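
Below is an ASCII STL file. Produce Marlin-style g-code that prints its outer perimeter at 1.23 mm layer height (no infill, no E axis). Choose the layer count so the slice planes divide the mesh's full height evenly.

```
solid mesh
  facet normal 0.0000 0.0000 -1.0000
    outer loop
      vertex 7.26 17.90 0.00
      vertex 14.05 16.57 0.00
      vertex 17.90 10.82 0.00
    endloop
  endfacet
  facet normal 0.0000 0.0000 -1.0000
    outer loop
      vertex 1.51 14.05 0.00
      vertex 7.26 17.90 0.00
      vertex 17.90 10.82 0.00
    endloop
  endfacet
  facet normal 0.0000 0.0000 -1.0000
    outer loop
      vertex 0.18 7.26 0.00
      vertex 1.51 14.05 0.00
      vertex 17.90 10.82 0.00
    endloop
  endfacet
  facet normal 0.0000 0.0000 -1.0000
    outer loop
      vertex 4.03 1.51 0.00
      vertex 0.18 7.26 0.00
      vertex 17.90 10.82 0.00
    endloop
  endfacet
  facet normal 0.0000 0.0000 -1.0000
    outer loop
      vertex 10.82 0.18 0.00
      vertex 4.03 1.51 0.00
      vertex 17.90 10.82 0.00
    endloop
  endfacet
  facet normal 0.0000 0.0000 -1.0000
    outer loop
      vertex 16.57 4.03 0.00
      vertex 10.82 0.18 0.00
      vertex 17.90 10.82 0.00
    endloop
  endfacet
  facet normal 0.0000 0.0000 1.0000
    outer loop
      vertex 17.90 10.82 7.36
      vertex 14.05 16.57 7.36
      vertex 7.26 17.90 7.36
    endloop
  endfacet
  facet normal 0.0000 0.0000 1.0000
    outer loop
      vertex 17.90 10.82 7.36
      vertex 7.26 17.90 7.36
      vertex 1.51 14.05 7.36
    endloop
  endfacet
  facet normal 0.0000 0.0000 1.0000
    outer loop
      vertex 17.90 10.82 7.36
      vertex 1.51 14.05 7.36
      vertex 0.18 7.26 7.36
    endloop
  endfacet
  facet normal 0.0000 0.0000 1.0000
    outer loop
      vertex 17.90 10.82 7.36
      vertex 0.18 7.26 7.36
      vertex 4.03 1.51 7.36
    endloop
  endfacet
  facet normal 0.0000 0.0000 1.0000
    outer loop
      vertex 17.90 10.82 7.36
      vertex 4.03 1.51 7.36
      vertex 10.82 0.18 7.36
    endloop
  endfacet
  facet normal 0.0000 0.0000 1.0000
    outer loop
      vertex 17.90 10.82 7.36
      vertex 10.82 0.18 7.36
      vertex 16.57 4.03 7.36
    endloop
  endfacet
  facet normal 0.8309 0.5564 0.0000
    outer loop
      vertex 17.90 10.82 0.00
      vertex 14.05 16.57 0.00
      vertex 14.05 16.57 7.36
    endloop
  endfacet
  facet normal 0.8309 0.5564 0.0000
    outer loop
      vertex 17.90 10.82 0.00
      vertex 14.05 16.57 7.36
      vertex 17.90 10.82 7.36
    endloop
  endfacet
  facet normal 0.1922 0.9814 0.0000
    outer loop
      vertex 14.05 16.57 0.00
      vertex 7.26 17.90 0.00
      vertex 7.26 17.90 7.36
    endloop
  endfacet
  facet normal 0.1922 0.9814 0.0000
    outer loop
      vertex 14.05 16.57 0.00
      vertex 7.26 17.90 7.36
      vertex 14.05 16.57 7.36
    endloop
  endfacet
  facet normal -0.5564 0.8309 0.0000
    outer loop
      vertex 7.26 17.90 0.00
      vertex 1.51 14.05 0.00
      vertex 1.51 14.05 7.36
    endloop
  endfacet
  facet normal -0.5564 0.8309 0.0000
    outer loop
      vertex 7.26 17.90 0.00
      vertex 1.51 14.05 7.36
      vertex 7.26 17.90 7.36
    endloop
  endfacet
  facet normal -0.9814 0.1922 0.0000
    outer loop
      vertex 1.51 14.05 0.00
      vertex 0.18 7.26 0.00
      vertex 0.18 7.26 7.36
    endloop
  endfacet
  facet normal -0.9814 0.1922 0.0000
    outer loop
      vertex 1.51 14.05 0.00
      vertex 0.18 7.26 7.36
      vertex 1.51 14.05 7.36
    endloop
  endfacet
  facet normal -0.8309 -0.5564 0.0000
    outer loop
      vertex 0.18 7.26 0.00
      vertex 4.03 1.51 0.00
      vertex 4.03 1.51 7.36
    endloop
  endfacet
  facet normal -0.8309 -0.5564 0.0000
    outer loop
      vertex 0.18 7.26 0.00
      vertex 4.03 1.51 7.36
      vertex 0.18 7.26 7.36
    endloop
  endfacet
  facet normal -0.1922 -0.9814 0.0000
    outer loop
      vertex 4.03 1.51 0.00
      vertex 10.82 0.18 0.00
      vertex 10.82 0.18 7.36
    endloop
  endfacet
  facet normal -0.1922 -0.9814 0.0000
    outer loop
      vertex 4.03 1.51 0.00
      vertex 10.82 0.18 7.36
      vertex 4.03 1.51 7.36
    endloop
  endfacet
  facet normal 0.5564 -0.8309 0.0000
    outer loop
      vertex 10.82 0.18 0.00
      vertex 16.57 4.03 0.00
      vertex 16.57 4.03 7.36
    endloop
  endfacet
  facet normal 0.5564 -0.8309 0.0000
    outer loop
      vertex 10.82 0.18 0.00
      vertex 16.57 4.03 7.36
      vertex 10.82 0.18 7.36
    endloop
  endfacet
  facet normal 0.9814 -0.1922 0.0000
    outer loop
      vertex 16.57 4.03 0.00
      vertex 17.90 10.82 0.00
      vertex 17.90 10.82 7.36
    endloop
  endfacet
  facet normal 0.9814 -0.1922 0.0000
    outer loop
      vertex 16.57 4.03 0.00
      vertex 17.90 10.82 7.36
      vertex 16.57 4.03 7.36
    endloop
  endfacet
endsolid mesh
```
; perimeter-only toolpath
G21 ; units = mm
G90 ; absolute positioning
G28 ; home
; layer 1
G0 Z1.23
G0 X17.90 Y10.82
G1 X14.05 Y16.57
G1 X7.26 Y17.90
G1 X1.51 Y14.05
G1 X0.18 Y7.26
G1 X4.03 Y1.51
G1 X10.82 Y0.18
G1 X16.57 Y4.03
G1 X17.90 Y10.82
; layer 2
G0 Z2.45
G0 X17.90 Y10.82
G1 X14.05 Y16.57
G1 X7.26 Y17.90
G1 X1.51 Y14.05
G1 X0.18 Y7.26
G1 X4.03 Y1.51
G1 X10.82 Y0.18
G1 X16.57 Y4.03
G1 X17.90 Y10.82
; layer 3
G0 Z3.68
G0 X17.90 Y10.82
G1 X14.05 Y16.57
G1 X7.26 Y17.90
G1 X1.51 Y14.05
G1 X0.18 Y7.26
G1 X4.03 Y1.51
G1 X10.82 Y0.18
G1 X16.57 Y4.03
G1 X17.90 Y10.82
; layer 4
G0 Z4.91
G0 X17.90 Y10.82
G1 X14.05 Y16.57
G1 X7.26 Y17.90
G1 X1.51 Y14.05
G1 X0.18 Y7.26
G1 X4.03 Y1.51
G1 X10.82 Y0.18
G1 X16.57 Y4.03
G1 X17.90 Y10.82
; layer 5
G0 Z6.13
G0 X17.90 Y10.82
G1 X14.05 Y16.57
G1 X7.26 Y17.90
G1 X1.51 Y14.05
G1 X0.18 Y7.26
G1 X4.03 Y1.51
G1 X10.82 Y0.18
G1 X16.57 Y4.03
G1 X17.90 Y10.82
; layer 6
G0 Z7.36
G0 X17.90 Y10.82
G1 X14.05 Y16.57
G1 X7.26 Y17.90
G1 X1.51 Y14.05
G1 X0.18 Y7.26
G1 X4.03 Y1.51
G1 X10.82 Y0.18
G1 X16.57 Y4.03
G1 X17.90 Y10.82
M2 ; end

The solid is a regular 8-sided prism (a cylinder approximated with 8 flat sides), circumscribed radius ≈ 9.04 mm, height ≈ 7.36 mm. Slicing at Δz = 1.23 mm — 6 equal slices spanning the solid's height, so layer i sits at z = i·h/6 — gives 6 non-empty perimeters. Each is a 8-segment closed polygon; G0 lifts to the layer z and rapids to the start vertex, then G1 traces the edges.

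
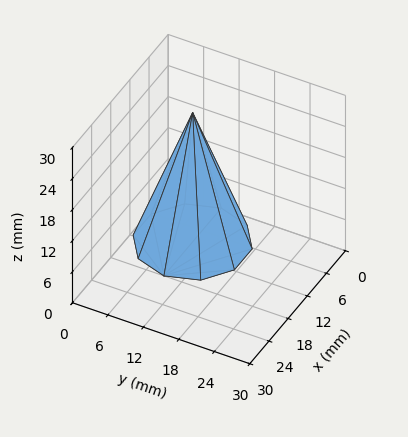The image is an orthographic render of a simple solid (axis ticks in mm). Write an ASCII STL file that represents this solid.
Reading the render: the shape is a regular 10-sided pyramid, base circumscribed radius ≈ 9 mm, apex at z ≈ 25 mm (dimensions read to the nearest mm from the axis ticks). For the STL, each face is triangulated and given an outward normal.

solid part
  facet normal 0.0000 0.0000 -1.0000
    outer loop
      vertex 11.78 17.56 0.00
      vertex 16.28 14.29 0.00
      vertex 18.00 9.00 0.00
    endloop
  endfacet
  facet normal 0.0000 0.0000 -1.0000
    outer loop
      vertex 6.22 17.56 0.00
      vertex 11.78 17.56 0.00
      vertex 18.00 9.00 0.00
    endloop
  endfacet
  facet normal 0.0000 0.0000 -1.0000
    outer loop
      vertex 1.72 14.29 0.00
      vertex 6.22 17.56 0.00
      vertex 18.00 9.00 0.00
    endloop
  endfacet
  facet normal 0.0000 0.0000 -1.0000
    outer loop
      vertex 0.00 9.00 0.00
      vertex 1.72 14.29 0.00
      vertex 18.00 9.00 0.00
    endloop
  endfacet
  facet normal 0.0000 0.0000 -1.0000
    outer loop
      vertex 1.72 3.71 0.00
      vertex 0.00 9.00 0.00
      vertex 18.00 9.00 0.00
    endloop
  endfacet
  facet normal 0.0000 0.0000 -1.0000
    outer loop
      vertex 6.22 0.44 0.00
      vertex 1.72 3.71 0.00
      vertex 18.00 9.00 0.00
    endloop
  endfacet
  facet normal 0.0000 0.0000 -1.0000
    outer loop
      vertex 11.78 0.44 0.00
      vertex 6.22 0.44 0.00
      vertex 18.00 9.00 0.00
    endloop
  endfacet
  facet normal 0.0000 0.0000 -1.0000
    outer loop
      vertex 16.28 3.71 0.00
      vertex 11.78 0.44 0.00
      vertex 18.00 9.00 0.00
    endloop
  endfacet
  facet normal 0.8997 0.2925 0.3239
    outer loop
      vertex 18.00 9.00 0.00
      vertex 16.28 14.29 0.00
      vertex 9.00 9.00 25.00
    endloop
  endfacet
  facet normal 0.5562 0.7654 0.3239
    outer loop
      vertex 16.28 14.29 0.00
      vertex 11.78 17.56 0.00
      vertex 9.00 9.00 25.00
    endloop
  endfacet
  facet normal 0.0000 0.9461 0.3239
    outer loop
      vertex 11.78 17.56 0.00
      vertex 6.22 17.56 0.00
      vertex 9.00 9.00 25.00
    endloop
  endfacet
  facet normal -0.5562 0.7654 0.3239
    outer loop
      vertex 6.22 17.56 0.00
      vertex 1.72 14.29 0.00
      vertex 9.00 9.00 25.00
    endloop
  endfacet
  facet normal -0.8997 0.2925 0.3239
    outer loop
      vertex 1.72 14.29 0.00
      vertex 0.00 9.00 0.00
      vertex 9.00 9.00 25.00
    endloop
  endfacet
  facet normal -0.8997 -0.2925 0.3239
    outer loop
      vertex 0.00 9.00 0.00
      vertex 1.72 3.71 0.00
      vertex 9.00 9.00 25.00
    endloop
  endfacet
  facet normal -0.5562 -0.7654 0.3239
    outer loop
      vertex 1.72 3.71 0.00
      vertex 6.22 0.44 0.00
      vertex 9.00 9.00 25.00
    endloop
  endfacet
  facet normal 0.0000 -0.9461 0.3239
    outer loop
      vertex 6.22 0.44 0.00
      vertex 11.78 0.44 0.00
      vertex 9.00 9.00 25.00
    endloop
  endfacet
  facet normal 0.5562 -0.7654 0.3239
    outer loop
      vertex 11.78 0.44 0.00
      vertex 16.28 3.71 0.00
      vertex 9.00 9.00 25.00
    endloop
  endfacet
  facet normal 0.8997 -0.2925 0.3239
    outer loop
      vertex 16.28 3.71 0.00
      vertex 18.00 9.00 0.00
      vertex 9.00 9.00 25.00
    endloop
  endfacet
endsolid part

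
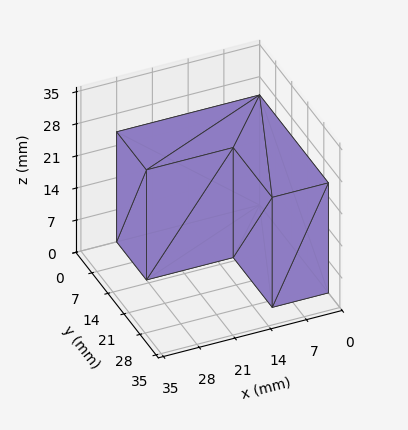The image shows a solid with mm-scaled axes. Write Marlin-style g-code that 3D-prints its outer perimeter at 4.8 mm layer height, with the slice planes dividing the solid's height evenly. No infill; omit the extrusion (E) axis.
Reading the render: the shape is an L-shaped prism: outer 28 × 30 mm, arm thicknesses ≈ 13 mm (horizontal) and 11 mm (vertical), extruded 24 mm in z (dimensions read to the nearest mm from the axis ticks). For the g-code, the solid's height is divided into equal slices at the stated Δz and each level perimeter traced with G1 moves after a G0 lift.

; perimeter-only toolpath
G21 ; units = mm
G90 ; absolute positioning
G28 ; home
; layer 1
G0 Z4.8
G0 X0.0 Y0.0
G1 X28.0 Y0.0
G1 X28.0 Y13.0
G1 X11.0 Y13.0
G1 X11.0 Y30.0
G1 X0.0 Y30.0
G1 X0.0 Y0.0
; layer 2
G0 Z9.6
G0 X0.0 Y0.0
G1 X28.0 Y0.0
G1 X28.0 Y13.0
G1 X11.0 Y13.0
G1 X11.0 Y30.0
G1 X0.0 Y30.0
G1 X0.0 Y0.0
; layer 3
G0 Z14.4
G0 X0.0 Y0.0
G1 X28.0 Y0.0
G1 X28.0 Y13.0
G1 X11.0 Y13.0
G1 X11.0 Y30.0
G1 X0.0 Y30.0
G1 X0.0 Y0.0
; layer 4
G0 Z19.2
G0 X0.0 Y0.0
G1 X28.0 Y0.0
G1 X28.0 Y13.0
G1 X11.0 Y13.0
G1 X11.0 Y30.0
G1 X0.0 Y30.0
G1 X0.0 Y0.0
; layer 5
G0 Z24.0
G0 X0.0 Y0.0
G1 X28.0 Y0.0
G1 X28.0 Y13.0
G1 X11.0 Y13.0
G1 X11.0 Y30.0
G1 X0.0 Y30.0
G1 X0.0 Y0.0
M2 ; end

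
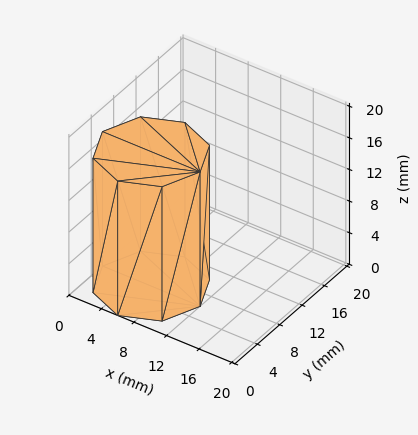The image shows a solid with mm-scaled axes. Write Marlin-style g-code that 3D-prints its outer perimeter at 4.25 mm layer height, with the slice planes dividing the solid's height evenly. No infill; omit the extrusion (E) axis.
Reading the render: the shape is a regular 8-sided prism (a cylinder approximated with 8 flat sides), circumscribed radius ≈ 6 mm, height ≈ 17 mm (dimensions read to the nearest mm from the axis ticks). For the g-code, the solid's height is divided into equal slices at the stated Δz and each level perimeter traced with G1 moves after a G0 lift.

; perimeter-only toolpath
G21 ; units = mm
G90 ; absolute positioning
G28 ; home
; layer 1
G0 Z4.25
G0 X12.00 Y6.00
G1 X10.24 Y10.24
G1 X6.00 Y12.00
G1 X1.76 Y10.24
G1 X0.00 Y6.00
G1 X1.76 Y1.76
G1 X6.00 Y0.00
G1 X10.24 Y1.76
G1 X12.00 Y6.00
; layer 2
G0 Z8.50
G0 X12.00 Y6.00
G1 X10.24 Y10.24
G1 X6.00 Y12.00
G1 X1.76 Y10.24
G1 X0.00 Y6.00
G1 X1.76 Y1.76
G1 X6.00 Y0.00
G1 X10.24 Y1.76
G1 X12.00 Y6.00
; layer 3
G0 Z12.75
G0 X12.00 Y6.00
G1 X10.24 Y10.24
G1 X6.00 Y12.00
G1 X1.76 Y10.24
G1 X0.00 Y6.00
G1 X1.76 Y1.76
G1 X6.00 Y0.00
G1 X10.24 Y1.76
G1 X12.00 Y6.00
; layer 4
G0 Z17.00
G0 X12.00 Y6.00
G1 X10.24 Y10.24
G1 X6.00 Y12.00
G1 X1.76 Y10.24
G1 X0.00 Y6.00
G1 X1.76 Y1.76
G1 X6.00 Y0.00
G1 X10.24 Y1.76
G1 X12.00 Y6.00
M2 ; end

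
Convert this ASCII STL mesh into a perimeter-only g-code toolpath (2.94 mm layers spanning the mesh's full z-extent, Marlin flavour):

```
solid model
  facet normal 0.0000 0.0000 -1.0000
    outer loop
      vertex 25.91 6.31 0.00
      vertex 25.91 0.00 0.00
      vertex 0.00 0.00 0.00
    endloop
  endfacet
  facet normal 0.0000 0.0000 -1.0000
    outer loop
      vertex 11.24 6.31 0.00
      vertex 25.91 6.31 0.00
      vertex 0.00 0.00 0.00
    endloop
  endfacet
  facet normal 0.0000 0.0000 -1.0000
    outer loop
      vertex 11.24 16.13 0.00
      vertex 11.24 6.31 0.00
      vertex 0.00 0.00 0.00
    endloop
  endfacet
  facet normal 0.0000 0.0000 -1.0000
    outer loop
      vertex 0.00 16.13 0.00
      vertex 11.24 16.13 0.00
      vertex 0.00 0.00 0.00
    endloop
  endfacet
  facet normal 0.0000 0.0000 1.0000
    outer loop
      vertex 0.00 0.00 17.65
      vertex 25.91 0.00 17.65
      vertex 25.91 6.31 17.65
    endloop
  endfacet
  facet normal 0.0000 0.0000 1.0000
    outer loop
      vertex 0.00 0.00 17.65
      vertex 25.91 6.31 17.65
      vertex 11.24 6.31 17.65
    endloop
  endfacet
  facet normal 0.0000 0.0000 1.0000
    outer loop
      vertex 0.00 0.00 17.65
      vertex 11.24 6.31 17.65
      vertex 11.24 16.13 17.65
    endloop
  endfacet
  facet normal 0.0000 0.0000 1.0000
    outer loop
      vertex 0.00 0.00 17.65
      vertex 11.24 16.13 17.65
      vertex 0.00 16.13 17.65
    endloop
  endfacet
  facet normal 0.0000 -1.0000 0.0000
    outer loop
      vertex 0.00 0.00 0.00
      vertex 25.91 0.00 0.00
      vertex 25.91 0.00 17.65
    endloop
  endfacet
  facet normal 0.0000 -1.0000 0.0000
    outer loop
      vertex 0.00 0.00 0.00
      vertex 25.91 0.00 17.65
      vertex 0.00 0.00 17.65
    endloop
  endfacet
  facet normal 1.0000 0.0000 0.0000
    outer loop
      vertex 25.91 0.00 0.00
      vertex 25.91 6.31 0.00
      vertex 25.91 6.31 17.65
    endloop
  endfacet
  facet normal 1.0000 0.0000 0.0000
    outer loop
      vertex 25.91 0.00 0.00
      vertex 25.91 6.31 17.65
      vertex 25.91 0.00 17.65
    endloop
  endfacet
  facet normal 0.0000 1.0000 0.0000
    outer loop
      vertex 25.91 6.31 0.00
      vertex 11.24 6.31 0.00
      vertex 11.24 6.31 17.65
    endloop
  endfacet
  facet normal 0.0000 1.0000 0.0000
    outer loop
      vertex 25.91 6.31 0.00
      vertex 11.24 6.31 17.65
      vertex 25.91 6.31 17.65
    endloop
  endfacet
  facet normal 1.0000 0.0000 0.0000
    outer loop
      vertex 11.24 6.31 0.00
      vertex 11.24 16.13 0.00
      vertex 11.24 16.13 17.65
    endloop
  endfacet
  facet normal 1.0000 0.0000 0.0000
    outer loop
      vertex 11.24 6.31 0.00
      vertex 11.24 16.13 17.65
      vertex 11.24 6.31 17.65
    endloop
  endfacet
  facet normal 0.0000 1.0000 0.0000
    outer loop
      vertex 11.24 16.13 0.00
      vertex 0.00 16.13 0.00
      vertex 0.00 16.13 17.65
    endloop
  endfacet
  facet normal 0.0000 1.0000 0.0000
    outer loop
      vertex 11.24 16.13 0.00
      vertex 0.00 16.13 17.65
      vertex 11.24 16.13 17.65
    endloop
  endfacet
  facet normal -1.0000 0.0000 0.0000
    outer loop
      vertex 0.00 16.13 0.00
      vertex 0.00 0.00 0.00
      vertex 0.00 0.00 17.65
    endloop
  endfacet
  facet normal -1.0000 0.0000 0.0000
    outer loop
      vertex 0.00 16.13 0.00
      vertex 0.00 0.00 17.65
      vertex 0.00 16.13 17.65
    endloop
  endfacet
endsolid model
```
; perimeter-only toolpath
G21 ; units = mm
G90 ; absolute positioning
G28 ; home
; layer 1
G0 Z2.94
G0 X0.00 Y0.00
G1 X25.91 Y0.00
G1 X25.91 Y6.31
G1 X11.24 Y6.31
G1 X11.24 Y16.13
G1 X0.00 Y16.13
G1 X0.00 Y0.00
; layer 2
G0 Z5.88
G0 X0.00 Y0.00
G1 X25.91 Y0.00
G1 X25.91 Y6.31
G1 X11.24 Y6.31
G1 X11.24 Y16.13
G1 X0.00 Y16.13
G1 X0.00 Y0.00
; layer 3
G0 Z8.82
G0 X0.00 Y0.00
G1 X25.91 Y0.00
G1 X25.91 Y6.31
G1 X11.24 Y6.31
G1 X11.24 Y16.13
G1 X0.00 Y16.13
G1 X0.00 Y0.00
; layer 4
G0 Z11.77
G0 X0.00 Y0.00
G1 X25.91 Y0.00
G1 X25.91 Y6.31
G1 X11.24 Y6.31
G1 X11.24 Y16.13
G1 X0.00 Y16.13
G1 X0.00 Y0.00
; layer 5
G0 Z14.71
G0 X0.00 Y0.00
G1 X25.91 Y0.00
G1 X25.91 Y6.31
G1 X11.24 Y6.31
G1 X11.24 Y16.13
G1 X0.00 Y16.13
G1 X0.00 Y0.00
; layer 6
G0 Z17.65
G0 X0.00 Y0.00
G1 X25.91 Y0.00
G1 X25.91 Y6.31
G1 X11.24 Y6.31
G1 X11.24 Y16.13
G1 X0.00 Y16.13
G1 X0.00 Y0.00
M2 ; end

The solid is an L-shaped prism: outer 25.9 × 16.1 mm, arm thicknesses ≈ 6.31 mm (horizontal) and 11.2 mm (vertical), extruded 17.6 mm in z. Slicing at Δz = 2.94 mm — 6 equal slices spanning the solid's height, so layer i sits at z = i·h/6 — gives 6 non-empty perimeters. Each is a 6-segment closed polygon; G0 lifts to the layer z and rapids to the start vertex, then G1 traces the edges.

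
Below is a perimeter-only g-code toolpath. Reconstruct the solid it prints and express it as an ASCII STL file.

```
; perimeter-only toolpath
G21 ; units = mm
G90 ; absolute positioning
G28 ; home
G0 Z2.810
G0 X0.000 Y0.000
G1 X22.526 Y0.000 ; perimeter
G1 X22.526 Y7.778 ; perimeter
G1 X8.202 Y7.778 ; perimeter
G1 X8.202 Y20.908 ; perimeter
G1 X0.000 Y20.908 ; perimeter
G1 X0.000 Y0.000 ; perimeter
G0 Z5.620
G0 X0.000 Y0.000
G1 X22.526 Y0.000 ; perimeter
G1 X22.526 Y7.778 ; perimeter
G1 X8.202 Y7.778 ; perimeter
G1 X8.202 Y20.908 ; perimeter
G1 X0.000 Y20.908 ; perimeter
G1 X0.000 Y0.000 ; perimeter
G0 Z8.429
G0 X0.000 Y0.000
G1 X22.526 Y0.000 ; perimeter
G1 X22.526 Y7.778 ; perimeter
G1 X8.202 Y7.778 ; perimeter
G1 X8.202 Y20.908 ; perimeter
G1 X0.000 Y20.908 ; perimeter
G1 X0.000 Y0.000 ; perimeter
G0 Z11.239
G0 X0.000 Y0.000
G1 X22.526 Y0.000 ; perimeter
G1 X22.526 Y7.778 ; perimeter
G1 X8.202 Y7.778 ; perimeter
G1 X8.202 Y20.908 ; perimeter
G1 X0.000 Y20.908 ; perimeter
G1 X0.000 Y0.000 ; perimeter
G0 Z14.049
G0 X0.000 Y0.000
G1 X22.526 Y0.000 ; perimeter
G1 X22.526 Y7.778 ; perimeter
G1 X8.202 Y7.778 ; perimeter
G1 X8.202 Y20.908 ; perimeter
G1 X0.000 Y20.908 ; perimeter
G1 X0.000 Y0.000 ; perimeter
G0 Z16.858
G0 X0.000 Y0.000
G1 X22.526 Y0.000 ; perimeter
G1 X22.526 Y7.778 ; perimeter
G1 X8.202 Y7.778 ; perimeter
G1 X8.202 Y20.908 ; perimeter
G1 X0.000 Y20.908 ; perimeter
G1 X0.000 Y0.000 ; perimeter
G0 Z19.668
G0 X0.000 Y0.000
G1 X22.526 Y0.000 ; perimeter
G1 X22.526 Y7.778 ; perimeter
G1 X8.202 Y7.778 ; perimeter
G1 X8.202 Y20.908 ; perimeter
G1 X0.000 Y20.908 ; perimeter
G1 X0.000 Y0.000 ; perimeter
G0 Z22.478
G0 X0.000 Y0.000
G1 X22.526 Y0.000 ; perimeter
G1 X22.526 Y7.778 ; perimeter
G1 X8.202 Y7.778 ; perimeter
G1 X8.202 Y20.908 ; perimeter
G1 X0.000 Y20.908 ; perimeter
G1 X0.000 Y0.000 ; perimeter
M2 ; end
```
solid part
  facet normal 0.0000 0.0000 -1.0000
    outer loop
      vertex 22.526 7.778 0.000
      vertex 22.526 0.000 0.000
      vertex 0.000 0.000 0.000
    endloop
  endfacet
  facet normal 0.0000 0.0000 -1.0000
    outer loop
      vertex 8.202 7.778 0.000
      vertex 22.526 7.778 0.000
      vertex 0.000 0.000 0.000
    endloop
  endfacet
  facet normal 0.0000 0.0000 -1.0000
    outer loop
      vertex 8.202 20.908 0.000
      vertex 8.202 7.778 0.000
      vertex 0.000 0.000 0.000
    endloop
  endfacet
  facet normal 0.0000 0.0000 -1.0000
    outer loop
      vertex 0.000 20.908 0.000
      vertex 8.202 20.908 0.000
      vertex 0.000 0.000 0.000
    endloop
  endfacet
  facet normal 0.0000 0.0000 1.0000
    outer loop
      vertex 0.000 0.000 22.478
      vertex 22.526 0.000 22.478
      vertex 22.526 7.778 22.478
    endloop
  endfacet
  facet normal 0.0000 0.0000 1.0000
    outer loop
      vertex 0.000 0.000 22.478
      vertex 22.526 7.778 22.478
      vertex 8.202 7.778 22.478
    endloop
  endfacet
  facet normal 0.0000 0.0000 1.0000
    outer loop
      vertex 0.000 0.000 22.478
      vertex 8.202 7.778 22.478
      vertex 8.202 20.908 22.478
    endloop
  endfacet
  facet normal 0.0000 0.0000 1.0000
    outer loop
      vertex 0.000 0.000 22.478
      vertex 8.202 20.908 22.478
      vertex 0.000 20.908 22.478
    endloop
  endfacet
  facet normal 0.0000 -1.0000 0.0000
    outer loop
      vertex 0.000 0.000 0.000
      vertex 22.526 0.000 0.000
      vertex 22.526 0.000 22.478
    endloop
  endfacet
  facet normal 0.0000 -1.0000 0.0000
    outer loop
      vertex 0.000 0.000 0.000
      vertex 22.526 0.000 22.478
      vertex 0.000 0.000 22.478
    endloop
  endfacet
  facet normal 1.0000 0.0000 0.0000
    outer loop
      vertex 22.526 0.000 0.000
      vertex 22.526 7.778 0.000
      vertex 22.526 7.778 22.478
    endloop
  endfacet
  facet normal 1.0000 0.0000 0.0000
    outer loop
      vertex 22.526 0.000 0.000
      vertex 22.526 7.778 22.478
      vertex 22.526 0.000 22.478
    endloop
  endfacet
  facet normal 0.0000 1.0000 0.0000
    outer loop
      vertex 22.526 7.778 0.000
      vertex 8.202 7.778 0.000
      vertex 8.202 7.778 22.478
    endloop
  endfacet
  facet normal 0.0000 1.0000 0.0000
    outer loop
      vertex 22.526 7.778 0.000
      vertex 8.202 7.778 22.478
      vertex 22.526 7.778 22.478
    endloop
  endfacet
  facet normal 1.0000 0.0000 0.0000
    outer loop
      vertex 8.202 7.778 0.000
      vertex 8.202 20.908 0.000
      vertex 8.202 20.908 22.478
    endloop
  endfacet
  facet normal 1.0000 0.0000 0.0000
    outer loop
      vertex 8.202 7.778 0.000
      vertex 8.202 20.908 22.478
      vertex 8.202 7.778 22.478
    endloop
  endfacet
  facet normal 0.0000 1.0000 0.0000
    outer loop
      vertex 8.202 20.908 0.000
      vertex 0.000 20.908 0.000
      vertex 0.000 20.908 22.478
    endloop
  endfacet
  facet normal 0.0000 1.0000 0.0000
    outer loop
      vertex 8.202 20.908 0.000
      vertex 0.000 20.908 22.478
      vertex 8.202 20.908 22.478
    endloop
  endfacet
  facet normal -1.0000 0.0000 0.0000
    outer loop
      vertex 0.000 20.908 0.000
      vertex 0.000 0.000 0.000
      vertex 0.000 0.000 22.478
    endloop
  endfacet
  facet normal -1.0000 0.0000 0.0000
    outer loop
      vertex 0.000 20.908 0.000
      vertex 0.000 0.000 22.478
      vertex 0.000 20.908 22.478
    endloop
  endfacet
endsolid part

The G0 Z moves step by Δz≈2.810 mm. Every layer's G1 loop is the same polygon, so the solid is a straight extrusion of it from z=0 to z≈22.5. Closing with flat bottom and top caps and triangulating gives 20 facets — an L-shaped prism: outer 22.5 × 20.9 mm, arm thicknesses ≈ 7.78 mm (horizontal) and 8.2 mm (vertical), extruded 22.5 mm in z.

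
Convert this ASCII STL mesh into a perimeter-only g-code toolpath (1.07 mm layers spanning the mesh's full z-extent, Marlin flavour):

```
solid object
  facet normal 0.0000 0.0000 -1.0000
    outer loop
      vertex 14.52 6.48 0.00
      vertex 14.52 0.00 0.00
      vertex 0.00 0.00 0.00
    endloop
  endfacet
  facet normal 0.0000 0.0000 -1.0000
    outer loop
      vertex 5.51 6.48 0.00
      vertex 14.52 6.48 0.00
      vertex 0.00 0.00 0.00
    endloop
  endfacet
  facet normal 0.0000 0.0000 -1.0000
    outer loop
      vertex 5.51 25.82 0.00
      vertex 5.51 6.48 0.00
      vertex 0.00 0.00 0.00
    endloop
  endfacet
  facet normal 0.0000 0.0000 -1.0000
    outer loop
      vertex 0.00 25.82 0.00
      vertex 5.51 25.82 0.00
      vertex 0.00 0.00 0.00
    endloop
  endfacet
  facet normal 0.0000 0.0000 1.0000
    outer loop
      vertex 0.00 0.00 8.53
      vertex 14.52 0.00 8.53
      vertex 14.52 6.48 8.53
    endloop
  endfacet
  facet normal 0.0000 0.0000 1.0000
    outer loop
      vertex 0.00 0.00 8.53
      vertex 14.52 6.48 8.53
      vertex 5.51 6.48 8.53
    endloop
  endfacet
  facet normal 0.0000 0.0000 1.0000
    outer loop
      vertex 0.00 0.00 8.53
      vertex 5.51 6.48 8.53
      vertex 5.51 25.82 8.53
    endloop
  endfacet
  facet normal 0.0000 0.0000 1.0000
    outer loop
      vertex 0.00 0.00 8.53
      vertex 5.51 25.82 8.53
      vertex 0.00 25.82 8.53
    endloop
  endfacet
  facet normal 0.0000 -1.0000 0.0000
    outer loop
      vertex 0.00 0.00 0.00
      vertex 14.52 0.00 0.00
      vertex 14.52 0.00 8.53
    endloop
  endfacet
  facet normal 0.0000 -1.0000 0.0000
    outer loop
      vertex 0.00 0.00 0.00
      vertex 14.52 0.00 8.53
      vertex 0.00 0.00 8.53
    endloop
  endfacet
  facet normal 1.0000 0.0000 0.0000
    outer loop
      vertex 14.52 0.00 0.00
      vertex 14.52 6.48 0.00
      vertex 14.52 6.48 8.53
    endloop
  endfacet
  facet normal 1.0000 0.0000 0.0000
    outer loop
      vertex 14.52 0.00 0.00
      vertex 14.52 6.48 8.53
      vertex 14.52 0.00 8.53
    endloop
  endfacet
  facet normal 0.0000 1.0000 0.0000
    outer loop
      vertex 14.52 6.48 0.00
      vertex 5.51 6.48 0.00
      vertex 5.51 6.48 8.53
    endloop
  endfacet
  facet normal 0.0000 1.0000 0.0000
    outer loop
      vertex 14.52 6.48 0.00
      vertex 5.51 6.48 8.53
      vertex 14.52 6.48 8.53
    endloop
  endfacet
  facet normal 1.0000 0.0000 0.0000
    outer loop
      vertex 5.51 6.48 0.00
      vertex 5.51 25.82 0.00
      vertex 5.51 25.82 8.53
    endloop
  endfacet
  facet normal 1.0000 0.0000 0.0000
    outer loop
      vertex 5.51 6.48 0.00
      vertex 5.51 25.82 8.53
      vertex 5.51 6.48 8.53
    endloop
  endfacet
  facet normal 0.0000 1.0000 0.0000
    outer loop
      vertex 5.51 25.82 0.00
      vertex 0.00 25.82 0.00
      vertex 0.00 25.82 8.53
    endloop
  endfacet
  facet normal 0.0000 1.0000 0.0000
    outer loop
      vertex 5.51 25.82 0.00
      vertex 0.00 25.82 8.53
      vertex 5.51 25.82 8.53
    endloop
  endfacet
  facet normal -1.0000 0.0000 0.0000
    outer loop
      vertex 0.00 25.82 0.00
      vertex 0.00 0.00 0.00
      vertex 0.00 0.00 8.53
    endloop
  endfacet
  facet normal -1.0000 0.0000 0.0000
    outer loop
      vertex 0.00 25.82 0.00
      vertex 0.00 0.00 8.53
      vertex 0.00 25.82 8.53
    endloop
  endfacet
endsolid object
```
; perimeter-only toolpath
G21 ; units = mm
G90 ; absolute positioning
G28 ; home
; layer 1
G0 Z1.07
G0 X0.00 Y0.00
G1 X14.52 Y0.00
G1 X14.52 Y6.48
G1 X5.51 Y6.48
G1 X5.51 Y25.82
G1 X0.00 Y25.82
G1 X0.00 Y0.00
; layer 2
G0 Z2.13
G0 X0.00 Y0.00
G1 X14.52 Y0.00
G1 X14.52 Y6.48
G1 X5.51 Y6.48
G1 X5.51 Y25.82
G1 X0.00 Y25.82
G1 X0.00 Y0.00
; layer 3
G0 Z3.20
G0 X0.00 Y0.00
G1 X14.52 Y0.00
G1 X14.52 Y6.48
G1 X5.51 Y6.48
G1 X5.51 Y25.82
G1 X0.00 Y25.82
G1 X0.00 Y0.00
; layer 4
G0 Z4.26
G0 X0.00 Y0.00
G1 X14.52 Y0.00
G1 X14.52 Y6.48
G1 X5.51 Y6.48
G1 X5.51 Y25.82
G1 X0.00 Y25.82
G1 X0.00 Y0.00
; layer 5
G0 Z5.33
G0 X0.00 Y0.00
G1 X14.52 Y0.00
G1 X14.52 Y6.48
G1 X5.51 Y6.48
G1 X5.51 Y25.82
G1 X0.00 Y25.82
G1 X0.00 Y0.00
; layer 6
G0 Z6.40
G0 X0.00 Y0.00
G1 X14.52 Y0.00
G1 X14.52 Y6.48
G1 X5.51 Y6.48
G1 X5.51 Y25.82
G1 X0.00 Y25.82
G1 X0.00 Y0.00
; layer 7
G0 Z7.46
G0 X0.00 Y0.00
G1 X14.52 Y0.00
G1 X14.52 Y6.48
G1 X5.51 Y6.48
G1 X5.51 Y25.82
G1 X0.00 Y25.82
G1 X0.00 Y0.00
; layer 8
G0 Z8.53
G0 X0.00 Y0.00
G1 X14.52 Y0.00
G1 X14.52 Y6.48
G1 X5.51 Y6.48
G1 X5.51 Y25.82
G1 X0.00 Y25.82
G1 X0.00 Y0.00
M2 ; end

The solid is an L-shaped prism: outer 14.5 × 25.8 mm, arm thicknesses ≈ 6.48 mm (horizontal) and 5.51 mm (vertical), extruded 8.53 mm in z. Slicing at Δz = 1.07 mm — 8 equal slices spanning the solid's height, so layer i sits at z = i·h/8 — gives 8 non-empty perimeters. Each is a 6-segment closed polygon; G0 lifts to the layer z and rapids to the start vertex, then G1 traces the edges.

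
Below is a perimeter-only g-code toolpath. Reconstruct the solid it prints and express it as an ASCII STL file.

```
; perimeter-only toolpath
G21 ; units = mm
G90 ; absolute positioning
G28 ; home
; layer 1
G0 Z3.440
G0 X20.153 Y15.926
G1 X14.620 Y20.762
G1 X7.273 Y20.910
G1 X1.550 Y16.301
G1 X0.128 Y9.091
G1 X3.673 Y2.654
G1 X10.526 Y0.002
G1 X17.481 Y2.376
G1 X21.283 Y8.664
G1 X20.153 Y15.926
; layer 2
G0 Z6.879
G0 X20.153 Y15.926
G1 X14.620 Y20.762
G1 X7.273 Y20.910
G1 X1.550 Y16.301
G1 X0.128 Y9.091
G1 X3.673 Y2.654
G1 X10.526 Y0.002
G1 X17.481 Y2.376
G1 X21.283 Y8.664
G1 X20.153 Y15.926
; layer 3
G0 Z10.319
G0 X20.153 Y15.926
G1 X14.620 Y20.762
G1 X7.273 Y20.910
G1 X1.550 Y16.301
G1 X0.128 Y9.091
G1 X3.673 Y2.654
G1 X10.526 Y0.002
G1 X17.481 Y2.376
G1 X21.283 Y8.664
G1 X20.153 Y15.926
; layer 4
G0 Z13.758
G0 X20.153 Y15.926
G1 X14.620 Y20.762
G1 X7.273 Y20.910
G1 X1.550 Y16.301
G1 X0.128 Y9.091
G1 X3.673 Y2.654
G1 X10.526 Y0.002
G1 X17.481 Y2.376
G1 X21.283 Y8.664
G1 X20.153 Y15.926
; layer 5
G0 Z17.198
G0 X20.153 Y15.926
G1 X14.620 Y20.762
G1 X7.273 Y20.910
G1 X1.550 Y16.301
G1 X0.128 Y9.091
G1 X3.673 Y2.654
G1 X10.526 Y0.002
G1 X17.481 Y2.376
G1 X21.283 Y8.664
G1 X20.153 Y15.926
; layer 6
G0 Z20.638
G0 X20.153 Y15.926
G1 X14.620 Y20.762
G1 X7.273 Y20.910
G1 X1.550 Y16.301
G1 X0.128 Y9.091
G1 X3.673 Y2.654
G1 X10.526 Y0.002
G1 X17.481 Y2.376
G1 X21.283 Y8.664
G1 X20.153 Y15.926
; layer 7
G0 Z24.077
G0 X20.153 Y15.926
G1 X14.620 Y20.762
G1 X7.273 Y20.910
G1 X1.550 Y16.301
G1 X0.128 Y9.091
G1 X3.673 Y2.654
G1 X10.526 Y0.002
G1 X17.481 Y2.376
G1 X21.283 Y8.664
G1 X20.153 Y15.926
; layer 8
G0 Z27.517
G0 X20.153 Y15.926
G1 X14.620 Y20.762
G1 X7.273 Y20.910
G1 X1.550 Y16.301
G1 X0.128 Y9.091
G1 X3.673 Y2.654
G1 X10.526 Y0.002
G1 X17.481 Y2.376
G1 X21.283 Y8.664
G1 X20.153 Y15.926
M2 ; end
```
solid part
  facet normal 0.0000 0.0000 -1.0000
    outer loop
      vertex 7.273 20.910 0.000
      vertex 14.620 20.762 0.000
      vertex 20.153 15.926 0.000
    endloop
  endfacet
  facet normal 0.0000 0.0000 -1.0000
    outer loop
      vertex 1.550 16.301 0.000
      vertex 7.273 20.910 0.000
      vertex 20.153 15.926 0.000
    endloop
  endfacet
  facet normal 0.0000 0.0000 -1.0000
    outer loop
      vertex 0.128 9.091 0.000
      vertex 1.550 16.301 0.000
      vertex 20.153 15.926 0.000
    endloop
  endfacet
  facet normal 0.0000 0.0000 -1.0000
    outer loop
      vertex 3.673 2.654 0.000
      vertex 0.128 9.091 0.000
      vertex 20.153 15.926 0.000
    endloop
  endfacet
  facet normal 0.0000 0.0000 -1.0000
    outer loop
      vertex 10.526 0.002 0.000
      vertex 3.673 2.654 0.000
      vertex 20.153 15.926 0.000
    endloop
  endfacet
  facet normal 0.0000 0.0000 -1.0000
    outer loop
      vertex 17.481 2.376 0.000
      vertex 10.526 0.002 0.000
      vertex 20.153 15.926 0.000
    endloop
  endfacet
  facet normal 0.0000 0.0000 -1.0000
    outer loop
      vertex 21.283 8.664 0.000
      vertex 17.481 2.376 0.000
      vertex 20.153 15.926 0.000
    endloop
  endfacet
  facet normal 0.0000 0.0000 1.0000
    outer loop
      vertex 20.153 15.926 27.517
      vertex 14.620 20.762 27.517
      vertex 7.273 20.910 27.517
    endloop
  endfacet
  facet normal 0.0000 0.0000 1.0000
    outer loop
      vertex 20.153 15.926 27.517
      vertex 7.273 20.910 27.517
      vertex 1.550 16.301 27.517
    endloop
  endfacet
  facet normal 0.0000 0.0000 1.0000
    outer loop
      vertex 20.153 15.926 27.517
      vertex 1.550 16.301 27.517
      vertex 0.128 9.091 27.517
    endloop
  endfacet
  facet normal 0.0000 0.0000 1.0000
    outer loop
      vertex 20.153 15.926 27.517
      vertex 0.128 9.091 27.517
      vertex 3.673 2.654 27.517
    endloop
  endfacet
  facet normal 0.0000 0.0000 1.0000
    outer loop
      vertex 20.153 15.926 27.517
      vertex 3.673 2.654 27.517
      vertex 10.526 0.002 27.517
    endloop
  endfacet
  facet normal 0.0000 0.0000 1.0000
    outer loop
      vertex 20.153 15.926 27.517
      vertex 10.526 0.002 27.517
      vertex 17.481 2.376 27.517
    endloop
  endfacet
  facet normal 0.0000 0.0000 1.0000
    outer loop
      vertex 20.153 15.926 27.517
      vertex 17.481 2.376 27.517
      vertex 21.283 8.664 27.517
    endloop
  endfacet
  facet normal 0.6581 0.7529 0.0000
    outer loop
      vertex 20.153 15.926 0.000
      vertex 14.620 20.762 0.000
      vertex 14.620 20.762 27.517
    endloop
  endfacet
  facet normal 0.6581 0.7529 0.0000
    outer loop
      vertex 20.153 15.926 0.000
      vertex 14.620 20.762 27.517
      vertex 20.153 15.926 27.517
    endloop
  endfacet
  facet normal 0.0201 0.9998 0.0000
    outer loop
      vertex 14.620 20.762 0.000
      vertex 7.273 20.910 0.000
      vertex 7.273 20.910 27.517
    endloop
  endfacet
  facet normal 0.0201 0.9998 0.0000
    outer loop
      vertex 14.620 20.762 0.000
      vertex 7.273 20.910 27.517
      vertex 14.620 20.762 27.517
    endloop
  endfacet
  facet normal -0.6272 0.7788 0.0000
    outer loop
      vertex 7.273 20.910 0.000
      vertex 1.550 16.301 0.000
      vertex 1.550 16.301 27.517
    endloop
  endfacet
  facet normal -0.6272 0.7788 0.0000
    outer loop
      vertex 7.273 20.910 0.000
      vertex 1.550 16.301 27.517
      vertex 7.273 20.910 27.517
    endloop
  endfacet
  facet normal -0.9811 0.1935 0.0000
    outer loop
      vertex 1.550 16.301 0.000
      vertex 0.128 9.091 0.000
      vertex 0.128 9.091 27.517
    endloop
  endfacet
  facet normal -0.9811 0.1935 0.0000
    outer loop
      vertex 1.550 16.301 0.000
      vertex 0.128 9.091 27.517
      vertex 1.550 16.301 27.517
    endloop
  endfacet
  facet normal -0.8759 -0.4824 0.0000
    outer loop
      vertex 0.128 9.091 0.000
      vertex 3.673 2.654 0.000
      vertex 3.673 2.654 27.517
    endloop
  endfacet
  facet normal -0.8759 -0.4824 0.0000
    outer loop
      vertex 0.128 9.091 0.000
      vertex 3.673 2.654 27.517
      vertex 0.128 9.091 27.517
    endloop
  endfacet
  facet normal -0.3609 -0.9326 0.0000
    outer loop
      vertex 3.673 2.654 0.000
      vertex 10.526 0.002 0.000
      vertex 10.526 0.002 27.517
    endloop
  endfacet
  facet normal -0.3609 -0.9326 0.0000
    outer loop
      vertex 3.673 2.654 0.000
      vertex 10.526 0.002 27.517
      vertex 3.673 2.654 27.517
    endloop
  endfacet
  facet normal 0.3230 -0.9464 0.0000
    outer loop
      vertex 10.526 0.002 0.000
      vertex 17.481 2.376 0.000
      vertex 17.481 2.376 27.517
    endloop
  endfacet
  facet normal 0.3230 -0.9464 0.0000
    outer loop
      vertex 10.526 0.002 0.000
      vertex 17.481 2.376 27.517
      vertex 10.526 0.002 27.517
    endloop
  endfacet
  facet normal 0.8557 -0.5174 0.0000
    outer loop
      vertex 17.481 2.376 0.000
      vertex 21.283 8.664 0.000
      vertex 21.283 8.664 27.517
    endloop
  endfacet
  facet normal 0.8557 -0.5174 0.0000
    outer loop
      vertex 17.481 2.376 0.000
      vertex 21.283 8.664 27.517
      vertex 17.481 2.376 27.517
    endloop
  endfacet
  facet normal 0.9881 0.1538 0.0000
    outer loop
      vertex 21.283 8.664 0.000
      vertex 20.153 15.926 0.000
      vertex 20.153 15.926 27.517
    endloop
  endfacet
  facet normal 0.9881 0.1538 0.0000
    outer loop
      vertex 21.283 8.664 0.000
      vertex 20.153 15.926 27.517
      vertex 21.283 8.664 27.517
    endloop
  endfacet
endsolid part

The G0 Z moves step by Δz≈3.440 mm. Every layer's G1 loop is the same polygon, so the solid is a straight extrusion of it from z=0 to z≈27.5. Closing with flat bottom and top caps and triangulating gives 32 facets — a regular 9-sided prism (a cylinder approximated with 9 flat sides), circumscribed radius ≈ 10.7 mm, height ≈ 27.5 mm.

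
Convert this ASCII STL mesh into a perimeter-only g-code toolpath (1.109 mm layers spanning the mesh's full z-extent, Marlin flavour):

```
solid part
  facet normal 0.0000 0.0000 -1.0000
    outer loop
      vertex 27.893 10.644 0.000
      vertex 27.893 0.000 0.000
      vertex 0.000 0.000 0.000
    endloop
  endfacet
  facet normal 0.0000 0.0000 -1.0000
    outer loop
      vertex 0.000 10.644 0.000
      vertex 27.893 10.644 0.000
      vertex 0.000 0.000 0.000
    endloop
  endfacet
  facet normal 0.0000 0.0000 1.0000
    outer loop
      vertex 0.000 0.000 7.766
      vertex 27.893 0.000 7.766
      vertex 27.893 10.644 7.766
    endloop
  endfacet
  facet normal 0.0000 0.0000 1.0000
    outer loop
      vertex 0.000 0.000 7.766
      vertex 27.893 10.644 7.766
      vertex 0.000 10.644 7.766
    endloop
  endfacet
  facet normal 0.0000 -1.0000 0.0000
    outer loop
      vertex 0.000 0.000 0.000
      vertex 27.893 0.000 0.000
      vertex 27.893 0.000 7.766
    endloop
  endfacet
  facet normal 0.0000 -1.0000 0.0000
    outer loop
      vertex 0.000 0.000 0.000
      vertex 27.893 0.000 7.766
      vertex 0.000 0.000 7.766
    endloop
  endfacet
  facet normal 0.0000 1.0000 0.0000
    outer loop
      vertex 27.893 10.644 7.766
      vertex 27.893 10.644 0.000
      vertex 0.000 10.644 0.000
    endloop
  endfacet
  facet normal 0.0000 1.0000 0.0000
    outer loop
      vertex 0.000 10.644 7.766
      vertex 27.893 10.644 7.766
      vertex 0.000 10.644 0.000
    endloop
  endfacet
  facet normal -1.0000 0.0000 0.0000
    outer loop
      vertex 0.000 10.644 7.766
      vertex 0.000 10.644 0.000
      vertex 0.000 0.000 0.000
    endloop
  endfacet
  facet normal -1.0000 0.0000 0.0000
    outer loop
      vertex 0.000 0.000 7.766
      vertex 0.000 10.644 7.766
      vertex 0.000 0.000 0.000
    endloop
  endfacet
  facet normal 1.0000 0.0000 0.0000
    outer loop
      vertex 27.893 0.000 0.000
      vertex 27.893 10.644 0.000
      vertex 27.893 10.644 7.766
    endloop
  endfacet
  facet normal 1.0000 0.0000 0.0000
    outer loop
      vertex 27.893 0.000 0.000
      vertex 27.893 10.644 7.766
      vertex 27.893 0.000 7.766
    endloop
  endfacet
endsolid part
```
; perimeter-only toolpath
G21 ; units = mm
G90 ; absolute positioning
G28 ; home
; layer 1
G0 Z1.109
G0 X0.000 Y0.000
G1 X27.893 Y0.000
G1 X27.893 Y10.644
G1 X0.000 Y10.644
G1 X0.000 Y0.000
; layer 2
G0 Z2.219
G0 X0.000 Y0.000
G1 X27.893 Y0.000
G1 X27.893 Y10.644
G1 X0.000 Y10.644
G1 X0.000 Y0.000
; layer 3
G0 Z3.328
G0 X0.000 Y0.000
G1 X27.893 Y0.000
G1 X27.893 Y10.644
G1 X0.000 Y10.644
G1 X0.000 Y0.000
; layer 4
G0 Z4.438
G0 X0.000 Y0.000
G1 X27.893 Y0.000
G1 X27.893 Y10.644
G1 X0.000 Y10.644
G1 X0.000 Y0.000
; layer 5
G0 Z5.547
G0 X0.000 Y0.000
G1 X27.893 Y0.000
G1 X27.893 Y10.644
G1 X0.000 Y10.644
G1 X0.000 Y0.000
; layer 6
G0 Z6.657
G0 X0.000 Y0.000
G1 X27.893 Y0.000
G1 X27.893 Y10.644
G1 X0.000 Y10.644
G1 X0.000 Y0.000
; layer 7
G0 Z7.766
G0 X0.000 Y0.000
G1 X27.893 Y0.000
G1 X27.893 Y10.644
G1 X0.000 Y10.644
G1 X0.000 Y0.000
M2 ; end

The solid is a rectangular box, roughly 27.9 × 10.6 mm footprint and 7.77 mm tall. Slicing at Δz = 1.109 mm — 7 equal slices spanning the solid's height, so layer i sits at z = i·h/7 — gives 7 non-empty perimeters. Each is a 4-segment closed polygon; G0 lifts to the layer z and rapids to the start vertex, then G1 traces the edges.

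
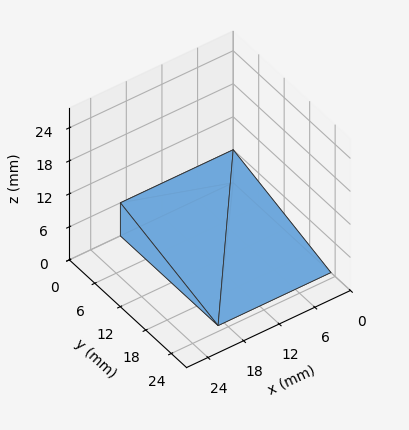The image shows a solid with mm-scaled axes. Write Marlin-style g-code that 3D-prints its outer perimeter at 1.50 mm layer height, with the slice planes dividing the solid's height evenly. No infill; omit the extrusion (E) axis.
Reading the render: the shape is a wedge (ramp): 19 × 23 mm base, rising to 6 mm along the y=0 edge and sloping linearly to z=0 at y=23 (dimensions read to the nearest mm from the axis ticks). For the g-code, the solid's height is divided into equal slices at the stated Δz and each level perimeter traced with G1 moves after a G0 lift.

; perimeter-only toolpath
G21 ; units = mm
G90 ; absolute positioning
G28 ; home
; layer 1
G0 Z1.50
G0 X0.00 Y0.00
G1 X19.00 Y0.00
G1 X19.00 Y17.25
G1 X0.00 Y17.25
G1 X0.00 Y0.00
; layer 2
G0 Z3.00
G0 X0.00 Y0.00
G1 X19.00 Y0.00
G1 X19.00 Y11.50
G1 X0.00 Y11.50
G1 X0.00 Y0.00
; layer 3
G0 Z4.50
G0 X0.00 Y0.00
G1 X19.00 Y0.00
G1 X19.00 Y5.75
G1 X0.00 Y5.75
G1 X0.00 Y0.00
M2 ; end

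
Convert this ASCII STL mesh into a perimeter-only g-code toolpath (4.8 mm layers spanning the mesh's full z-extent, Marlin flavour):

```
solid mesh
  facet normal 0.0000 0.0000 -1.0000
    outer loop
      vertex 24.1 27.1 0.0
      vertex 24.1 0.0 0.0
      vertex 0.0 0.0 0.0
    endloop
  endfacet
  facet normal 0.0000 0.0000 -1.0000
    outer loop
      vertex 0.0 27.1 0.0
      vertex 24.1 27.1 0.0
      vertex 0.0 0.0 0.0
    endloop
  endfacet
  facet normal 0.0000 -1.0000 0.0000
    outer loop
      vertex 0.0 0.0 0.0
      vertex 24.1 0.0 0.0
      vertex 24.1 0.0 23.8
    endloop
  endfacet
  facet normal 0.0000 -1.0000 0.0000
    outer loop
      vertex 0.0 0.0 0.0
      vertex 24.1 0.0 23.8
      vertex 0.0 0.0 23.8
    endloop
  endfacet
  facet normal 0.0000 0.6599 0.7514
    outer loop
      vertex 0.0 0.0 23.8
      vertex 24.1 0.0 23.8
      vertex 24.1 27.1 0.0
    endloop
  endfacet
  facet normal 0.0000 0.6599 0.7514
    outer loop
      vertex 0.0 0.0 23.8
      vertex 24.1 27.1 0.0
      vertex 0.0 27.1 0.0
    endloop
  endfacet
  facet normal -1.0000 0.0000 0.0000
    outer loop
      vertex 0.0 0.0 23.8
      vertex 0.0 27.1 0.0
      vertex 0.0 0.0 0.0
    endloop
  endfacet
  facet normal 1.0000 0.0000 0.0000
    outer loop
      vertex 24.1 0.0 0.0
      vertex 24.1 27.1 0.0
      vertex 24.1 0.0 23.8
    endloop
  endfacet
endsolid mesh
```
; perimeter-only toolpath
G21 ; units = mm
G90 ; absolute positioning
G28 ; home
; layer 1
G0 Z4.8
G0 X0.0 Y0.0
G1 X24.1 Y0.0
G1 X24.1 Y21.7
G1 X0.0 Y21.7
G1 X0.0 Y0.0
; layer 2
G0 Z9.5
G0 X0.0 Y0.0
G1 X24.1 Y0.0
G1 X24.1 Y16.3
G1 X0.0 Y16.3
G1 X0.0 Y0.0
; layer 3
G0 Z14.3
G0 X0.0 Y0.0
G1 X24.1 Y0.0
G1 X24.1 Y10.8
G1 X0.0 Y10.8
G1 X0.0 Y0.0
; layer 4
G0 Z19.0
G0 X0.0 Y0.0
G1 X24.1 Y0.0
G1 X24.1 Y5.4
G1 X0.0 Y5.4
G1 X0.0 Y0.0
M2 ; end

The solid is a wedge (ramp): 24.1 × 27.1 mm base, rising to 23.8 mm along the y=0 edge and sloping linearly to z=0 at y=27.1. Slicing at Δz = 4.8 mm — 5 equal slices spanning the solid's height, so layer i sits at z = i·h/5 — gives 4 non-empty perimeters. Each is a 4-segment closed polygon; G0 lifts to the layer z and rapids to the start vertex, then G1 traces the edges. The cross-section shrinks linearly with z (the slice at the apex is degenerate and omitted).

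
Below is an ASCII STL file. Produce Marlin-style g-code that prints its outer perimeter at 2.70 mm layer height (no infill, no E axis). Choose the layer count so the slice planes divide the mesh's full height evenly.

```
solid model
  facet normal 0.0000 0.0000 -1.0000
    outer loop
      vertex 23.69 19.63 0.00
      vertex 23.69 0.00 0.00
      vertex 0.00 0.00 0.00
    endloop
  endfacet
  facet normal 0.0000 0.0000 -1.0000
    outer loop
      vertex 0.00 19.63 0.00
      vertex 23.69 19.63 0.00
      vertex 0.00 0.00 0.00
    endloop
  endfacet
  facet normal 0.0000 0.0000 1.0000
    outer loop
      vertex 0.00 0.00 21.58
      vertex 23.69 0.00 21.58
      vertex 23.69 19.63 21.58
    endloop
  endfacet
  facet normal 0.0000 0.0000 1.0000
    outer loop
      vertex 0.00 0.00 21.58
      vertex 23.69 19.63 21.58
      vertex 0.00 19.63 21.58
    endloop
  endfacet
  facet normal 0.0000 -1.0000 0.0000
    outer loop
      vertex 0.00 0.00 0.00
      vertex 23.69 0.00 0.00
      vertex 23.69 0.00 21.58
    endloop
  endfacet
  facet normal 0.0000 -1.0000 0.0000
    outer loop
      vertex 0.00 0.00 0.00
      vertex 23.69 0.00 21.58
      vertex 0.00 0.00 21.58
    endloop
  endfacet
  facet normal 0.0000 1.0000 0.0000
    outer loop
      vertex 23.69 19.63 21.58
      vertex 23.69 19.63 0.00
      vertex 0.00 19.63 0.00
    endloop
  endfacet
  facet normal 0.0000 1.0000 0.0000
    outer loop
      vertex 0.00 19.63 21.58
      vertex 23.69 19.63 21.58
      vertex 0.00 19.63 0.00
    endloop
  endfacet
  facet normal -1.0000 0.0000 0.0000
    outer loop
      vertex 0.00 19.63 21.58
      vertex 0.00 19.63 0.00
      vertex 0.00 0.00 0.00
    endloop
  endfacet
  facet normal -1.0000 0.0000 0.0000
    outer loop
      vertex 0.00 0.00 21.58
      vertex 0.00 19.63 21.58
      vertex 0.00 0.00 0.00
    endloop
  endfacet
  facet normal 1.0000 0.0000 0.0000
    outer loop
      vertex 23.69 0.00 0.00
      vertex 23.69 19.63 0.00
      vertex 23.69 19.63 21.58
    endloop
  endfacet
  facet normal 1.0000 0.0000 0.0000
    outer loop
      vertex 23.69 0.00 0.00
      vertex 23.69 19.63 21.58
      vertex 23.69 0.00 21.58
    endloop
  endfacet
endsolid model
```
; perimeter-only toolpath
G21 ; units = mm
G90 ; absolute positioning
G28 ; home
; layer 1
G0 Z2.70
G0 X0.00 Y0.00
G1 X23.69 Y0.00
G1 X23.69 Y19.63
G1 X0.00 Y19.63
G1 X0.00 Y0.00
; layer 2
G0 Z5.39
G0 X0.00 Y0.00
G1 X23.69 Y0.00
G1 X23.69 Y19.63
G1 X0.00 Y19.63
G1 X0.00 Y0.00
; layer 3
G0 Z8.09
G0 X0.00 Y0.00
G1 X23.69 Y0.00
G1 X23.69 Y19.63
G1 X0.00 Y19.63
G1 X0.00 Y0.00
; layer 4
G0 Z10.79
G0 X0.00 Y0.00
G1 X23.69 Y0.00
G1 X23.69 Y19.63
G1 X0.00 Y19.63
G1 X0.00 Y0.00
; layer 5
G0 Z13.49
G0 X0.00 Y0.00
G1 X23.69 Y0.00
G1 X23.69 Y19.63
G1 X0.00 Y19.63
G1 X0.00 Y0.00
; layer 6
G0 Z16.18
G0 X0.00 Y0.00
G1 X23.69 Y0.00
G1 X23.69 Y19.63
G1 X0.00 Y19.63
G1 X0.00 Y0.00
; layer 7
G0 Z18.88
G0 X0.00 Y0.00
G1 X23.69 Y0.00
G1 X23.69 Y19.63
G1 X0.00 Y19.63
G1 X0.00 Y0.00
; layer 8
G0 Z21.58
G0 X0.00 Y0.00
G1 X23.69 Y0.00
G1 X23.69 Y19.63
G1 X0.00 Y19.63
G1 X0.00 Y0.00
M2 ; end

The solid is a rectangular box, roughly 23.7 × 19.6 mm footprint and 21.6 mm tall. Slicing at Δz = 2.70 mm — 8 equal slices spanning the solid's height, so layer i sits at z = i·h/8 — gives 8 non-empty perimeters. Each is a 4-segment closed polygon; G0 lifts to the layer z and rapids to the start vertex, then G1 traces the edges.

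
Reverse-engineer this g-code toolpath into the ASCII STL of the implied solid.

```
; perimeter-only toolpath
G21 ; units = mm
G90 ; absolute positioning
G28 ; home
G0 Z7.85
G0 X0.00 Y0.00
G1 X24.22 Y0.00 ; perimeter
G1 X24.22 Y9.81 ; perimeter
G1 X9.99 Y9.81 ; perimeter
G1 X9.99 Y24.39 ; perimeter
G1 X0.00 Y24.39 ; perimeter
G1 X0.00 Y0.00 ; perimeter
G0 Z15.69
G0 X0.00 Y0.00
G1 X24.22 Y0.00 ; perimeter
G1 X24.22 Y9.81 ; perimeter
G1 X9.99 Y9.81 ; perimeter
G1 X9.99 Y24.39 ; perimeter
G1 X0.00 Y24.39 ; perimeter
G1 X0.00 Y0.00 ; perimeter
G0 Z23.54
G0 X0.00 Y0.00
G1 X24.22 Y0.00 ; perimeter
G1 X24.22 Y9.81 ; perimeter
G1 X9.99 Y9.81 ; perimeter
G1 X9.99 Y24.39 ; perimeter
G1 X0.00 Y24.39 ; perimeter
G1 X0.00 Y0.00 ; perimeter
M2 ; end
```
solid part
  facet normal 0.0000 0.0000 -1.0000
    outer loop
      vertex 24.22 9.81 0.00
      vertex 24.22 0.00 0.00
      vertex 0.00 0.00 0.00
    endloop
  endfacet
  facet normal 0.0000 0.0000 -1.0000
    outer loop
      vertex 9.99 9.81 0.00
      vertex 24.22 9.81 0.00
      vertex 0.00 0.00 0.00
    endloop
  endfacet
  facet normal 0.0000 0.0000 -1.0000
    outer loop
      vertex 9.99 24.39 0.00
      vertex 9.99 9.81 0.00
      vertex 0.00 0.00 0.00
    endloop
  endfacet
  facet normal 0.0000 0.0000 -1.0000
    outer loop
      vertex 0.00 24.39 0.00
      vertex 9.99 24.39 0.00
      vertex 0.00 0.00 0.00
    endloop
  endfacet
  facet normal 0.0000 0.0000 1.0000
    outer loop
      vertex 0.00 0.00 23.54
      vertex 24.22 0.00 23.54
      vertex 24.22 9.81 23.54
    endloop
  endfacet
  facet normal 0.0000 0.0000 1.0000
    outer loop
      vertex 0.00 0.00 23.54
      vertex 24.22 9.81 23.54
      vertex 9.99 9.81 23.54
    endloop
  endfacet
  facet normal 0.0000 0.0000 1.0000
    outer loop
      vertex 0.00 0.00 23.54
      vertex 9.99 9.81 23.54
      vertex 9.99 24.39 23.54
    endloop
  endfacet
  facet normal 0.0000 0.0000 1.0000
    outer loop
      vertex 0.00 0.00 23.54
      vertex 9.99 24.39 23.54
      vertex 0.00 24.39 23.54
    endloop
  endfacet
  facet normal 0.0000 -1.0000 0.0000
    outer loop
      vertex 0.00 0.00 0.00
      vertex 24.22 0.00 0.00
      vertex 24.22 0.00 23.54
    endloop
  endfacet
  facet normal 0.0000 -1.0000 0.0000
    outer loop
      vertex 0.00 0.00 0.00
      vertex 24.22 0.00 23.54
      vertex 0.00 0.00 23.54
    endloop
  endfacet
  facet normal 1.0000 0.0000 0.0000
    outer loop
      vertex 24.22 0.00 0.00
      vertex 24.22 9.81 0.00
      vertex 24.22 9.81 23.54
    endloop
  endfacet
  facet normal 1.0000 0.0000 0.0000
    outer loop
      vertex 24.22 0.00 0.00
      vertex 24.22 9.81 23.54
      vertex 24.22 0.00 23.54
    endloop
  endfacet
  facet normal 0.0000 1.0000 0.0000
    outer loop
      vertex 24.22 9.81 0.00
      vertex 9.99 9.81 0.00
      vertex 9.99 9.81 23.54
    endloop
  endfacet
  facet normal 0.0000 1.0000 0.0000
    outer loop
      vertex 24.22 9.81 0.00
      vertex 9.99 9.81 23.54
      vertex 24.22 9.81 23.54
    endloop
  endfacet
  facet normal 1.0000 0.0000 0.0000
    outer loop
      vertex 9.99 9.81 0.00
      vertex 9.99 24.39 0.00
      vertex 9.99 24.39 23.54
    endloop
  endfacet
  facet normal 1.0000 0.0000 0.0000
    outer loop
      vertex 9.99 9.81 0.00
      vertex 9.99 24.39 23.54
      vertex 9.99 9.81 23.54
    endloop
  endfacet
  facet normal 0.0000 1.0000 0.0000
    outer loop
      vertex 9.99 24.39 0.00
      vertex 0.00 24.39 0.00
      vertex 0.00 24.39 23.54
    endloop
  endfacet
  facet normal 0.0000 1.0000 0.0000
    outer loop
      vertex 9.99 24.39 0.00
      vertex 0.00 24.39 23.54
      vertex 9.99 24.39 23.54
    endloop
  endfacet
  facet normal -1.0000 0.0000 0.0000
    outer loop
      vertex 0.00 24.39 0.00
      vertex 0.00 0.00 0.00
      vertex 0.00 0.00 23.54
    endloop
  endfacet
  facet normal -1.0000 0.0000 0.0000
    outer loop
      vertex 0.00 24.39 0.00
      vertex 0.00 0.00 23.54
      vertex 0.00 24.39 23.54
    endloop
  endfacet
endsolid part

The G0 Z moves step by Δz≈7.85 mm. Every layer's G1 loop is the same polygon, so the solid is a straight extrusion of it from z=0 to z≈23.5. Closing with flat bottom and top caps and triangulating gives 20 facets — an L-shaped prism: outer 24.2 × 24.4 mm, arm thicknesses ≈ 9.81 mm (horizontal) and 9.99 mm (vertical), extruded 23.5 mm in z.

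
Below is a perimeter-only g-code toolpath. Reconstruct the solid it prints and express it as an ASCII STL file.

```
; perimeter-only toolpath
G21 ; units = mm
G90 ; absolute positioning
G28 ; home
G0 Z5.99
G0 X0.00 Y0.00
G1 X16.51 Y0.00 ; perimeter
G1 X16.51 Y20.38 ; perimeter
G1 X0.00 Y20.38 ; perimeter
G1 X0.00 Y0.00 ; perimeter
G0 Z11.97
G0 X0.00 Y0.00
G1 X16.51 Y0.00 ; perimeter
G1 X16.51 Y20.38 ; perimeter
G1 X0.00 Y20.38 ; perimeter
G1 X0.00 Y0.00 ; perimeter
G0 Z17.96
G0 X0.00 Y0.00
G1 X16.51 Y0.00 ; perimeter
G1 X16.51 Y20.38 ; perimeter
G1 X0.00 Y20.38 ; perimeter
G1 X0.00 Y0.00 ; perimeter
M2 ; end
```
solid part
  facet normal 0.0000 0.0000 -1.0000
    outer loop
      vertex 16.51 20.38 0.00
      vertex 16.51 0.00 0.00
      vertex 0.00 0.00 0.00
    endloop
  endfacet
  facet normal 0.0000 0.0000 -1.0000
    outer loop
      vertex 0.00 20.38 0.00
      vertex 16.51 20.38 0.00
      vertex 0.00 0.00 0.00
    endloop
  endfacet
  facet normal 0.0000 0.0000 1.0000
    outer loop
      vertex 0.00 0.00 17.96
      vertex 16.51 0.00 17.96
      vertex 16.51 20.38 17.96
    endloop
  endfacet
  facet normal 0.0000 0.0000 1.0000
    outer loop
      vertex 0.00 0.00 17.96
      vertex 16.51 20.38 17.96
      vertex 0.00 20.38 17.96
    endloop
  endfacet
  facet normal 0.0000 -1.0000 0.0000
    outer loop
      vertex 0.00 0.00 0.00
      vertex 16.51 0.00 0.00
      vertex 16.51 0.00 17.96
    endloop
  endfacet
  facet normal 0.0000 -1.0000 0.0000
    outer loop
      vertex 0.00 0.00 0.00
      vertex 16.51 0.00 17.96
      vertex 0.00 0.00 17.96
    endloop
  endfacet
  facet normal 0.0000 1.0000 0.0000
    outer loop
      vertex 16.51 20.38 17.96
      vertex 16.51 20.38 0.00
      vertex 0.00 20.38 0.00
    endloop
  endfacet
  facet normal 0.0000 1.0000 0.0000
    outer loop
      vertex 0.00 20.38 17.96
      vertex 16.51 20.38 17.96
      vertex 0.00 20.38 0.00
    endloop
  endfacet
  facet normal -1.0000 0.0000 0.0000
    outer loop
      vertex 0.00 20.38 17.96
      vertex 0.00 20.38 0.00
      vertex 0.00 0.00 0.00
    endloop
  endfacet
  facet normal -1.0000 0.0000 0.0000
    outer loop
      vertex 0.00 0.00 17.96
      vertex 0.00 20.38 17.96
      vertex 0.00 0.00 0.00
    endloop
  endfacet
  facet normal 1.0000 0.0000 0.0000
    outer loop
      vertex 16.51 0.00 0.00
      vertex 16.51 20.38 0.00
      vertex 16.51 20.38 17.96
    endloop
  endfacet
  facet normal 1.0000 0.0000 0.0000
    outer loop
      vertex 16.51 0.00 0.00
      vertex 16.51 20.38 17.96
      vertex 16.51 0.00 17.96
    endloop
  endfacet
endsolid part

The G0 Z moves step by Δz≈5.99 mm. Every layer's G1 loop is the same polygon, so the solid is a straight extrusion of it from z=0 to z≈18. Closing with flat bottom and top caps and triangulating gives 12 facets — a rectangular box, roughly 16.5 × 20.4 mm footprint and 18 mm tall.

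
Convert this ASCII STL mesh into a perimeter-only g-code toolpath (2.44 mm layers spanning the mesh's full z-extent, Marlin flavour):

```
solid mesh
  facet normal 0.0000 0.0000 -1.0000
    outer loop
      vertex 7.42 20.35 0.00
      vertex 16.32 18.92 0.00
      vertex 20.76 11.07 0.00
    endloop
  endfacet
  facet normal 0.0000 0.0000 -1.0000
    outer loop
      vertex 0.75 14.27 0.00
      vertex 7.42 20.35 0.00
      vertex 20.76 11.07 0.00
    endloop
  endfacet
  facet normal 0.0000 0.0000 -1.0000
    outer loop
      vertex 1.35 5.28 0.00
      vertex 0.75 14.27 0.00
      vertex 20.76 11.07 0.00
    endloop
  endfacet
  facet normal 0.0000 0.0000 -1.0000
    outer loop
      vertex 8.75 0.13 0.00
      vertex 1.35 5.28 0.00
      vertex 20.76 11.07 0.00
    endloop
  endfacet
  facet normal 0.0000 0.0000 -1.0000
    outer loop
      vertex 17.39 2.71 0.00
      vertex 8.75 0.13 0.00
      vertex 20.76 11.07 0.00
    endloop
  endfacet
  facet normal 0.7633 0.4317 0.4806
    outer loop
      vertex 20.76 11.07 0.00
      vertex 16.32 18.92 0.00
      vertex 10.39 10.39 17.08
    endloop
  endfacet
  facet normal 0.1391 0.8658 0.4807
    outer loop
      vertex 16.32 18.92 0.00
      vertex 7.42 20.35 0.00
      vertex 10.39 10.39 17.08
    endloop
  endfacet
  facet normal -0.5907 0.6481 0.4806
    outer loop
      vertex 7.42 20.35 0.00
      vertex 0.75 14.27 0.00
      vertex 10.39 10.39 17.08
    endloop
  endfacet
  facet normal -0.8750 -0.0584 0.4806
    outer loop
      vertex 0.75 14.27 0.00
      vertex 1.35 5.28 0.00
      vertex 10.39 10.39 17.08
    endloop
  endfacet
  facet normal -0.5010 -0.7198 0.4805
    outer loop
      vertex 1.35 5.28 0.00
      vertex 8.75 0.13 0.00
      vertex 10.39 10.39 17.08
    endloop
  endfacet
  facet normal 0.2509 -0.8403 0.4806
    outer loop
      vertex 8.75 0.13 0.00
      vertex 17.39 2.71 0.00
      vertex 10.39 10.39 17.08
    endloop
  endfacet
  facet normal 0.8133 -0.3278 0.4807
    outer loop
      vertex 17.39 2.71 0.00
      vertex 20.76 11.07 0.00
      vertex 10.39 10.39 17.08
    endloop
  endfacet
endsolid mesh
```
; perimeter-only toolpath
G21 ; units = mm
G90 ; absolute positioning
G28 ; home
; layer 1
G0 Z2.44
G0 X19.28 Y10.97
G1 X15.47 Y17.70
G1 X7.84 Y18.93
G1 X2.13 Y13.72
G1 X2.64 Y6.01
G1 X8.98 Y1.60
G1 X16.39 Y3.81
G1 X19.28 Y10.97
; layer 2
G0 Z4.88
G0 X17.80 Y10.88
G1 X14.63 Y16.48
G1 X8.27 Y17.50
G1 X3.50 Y13.16
G1 X3.93 Y6.74
G1 X9.22 Y3.06
G1 X15.39 Y4.90
G1 X17.80 Y10.88
; layer 3
G0 Z7.32
G0 X16.32 Y10.78
G1 X13.78 Y15.26
G1 X8.69 Y16.08
G1 X4.88 Y12.61
G1 X5.22 Y7.47
G1 X9.45 Y4.53
G1 X14.39 Y6.00
G1 X16.32 Y10.78
; layer 4
G0 Z9.76
G0 X14.83 Y10.68
G1 X12.93 Y14.05
G1 X9.12 Y14.66
G1 X6.26 Y12.05
G1 X6.52 Y8.20
G1 X9.69 Y5.99
G1 X13.39 Y7.10
G1 X14.83 Y10.68
; layer 5
G0 Z12.20
G0 X13.35 Y10.58
G1 X12.08 Y12.83
G1 X9.54 Y13.24
G1 X7.64 Y11.50
G1 X7.81 Y8.93
G1 X9.92 Y7.46
G1 X12.39 Y8.20
G1 X13.35 Y10.58
; layer 6
G0 Z14.64
G0 X11.87 Y10.49
G1 X11.24 Y11.61
G1 X9.97 Y11.81
G1 X9.01 Y10.94
G1 X9.10 Y9.66
G1 X10.16 Y8.92
G1 X11.39 Y9.29
G1 X11.87 Y10.49
M2 ; end

The solid is a regular 7-sided pyramid, base circumscribed radius ≈ 10.4 mm, apex at z ≈ 17.1 mm. Slicing at Δz = 2.44 mm — 7 equal slices spanning the solid's height, so layer i sits at z = i·h/7 — gives 6 non-empty perimeters. Each is a 7-segment closed polygon; G0 lifts to the layer z and rapids to the start vertex, then G1 traces the edges. The cross-section shrinks linearly with z (the slice at the apex is degenerate and omitted).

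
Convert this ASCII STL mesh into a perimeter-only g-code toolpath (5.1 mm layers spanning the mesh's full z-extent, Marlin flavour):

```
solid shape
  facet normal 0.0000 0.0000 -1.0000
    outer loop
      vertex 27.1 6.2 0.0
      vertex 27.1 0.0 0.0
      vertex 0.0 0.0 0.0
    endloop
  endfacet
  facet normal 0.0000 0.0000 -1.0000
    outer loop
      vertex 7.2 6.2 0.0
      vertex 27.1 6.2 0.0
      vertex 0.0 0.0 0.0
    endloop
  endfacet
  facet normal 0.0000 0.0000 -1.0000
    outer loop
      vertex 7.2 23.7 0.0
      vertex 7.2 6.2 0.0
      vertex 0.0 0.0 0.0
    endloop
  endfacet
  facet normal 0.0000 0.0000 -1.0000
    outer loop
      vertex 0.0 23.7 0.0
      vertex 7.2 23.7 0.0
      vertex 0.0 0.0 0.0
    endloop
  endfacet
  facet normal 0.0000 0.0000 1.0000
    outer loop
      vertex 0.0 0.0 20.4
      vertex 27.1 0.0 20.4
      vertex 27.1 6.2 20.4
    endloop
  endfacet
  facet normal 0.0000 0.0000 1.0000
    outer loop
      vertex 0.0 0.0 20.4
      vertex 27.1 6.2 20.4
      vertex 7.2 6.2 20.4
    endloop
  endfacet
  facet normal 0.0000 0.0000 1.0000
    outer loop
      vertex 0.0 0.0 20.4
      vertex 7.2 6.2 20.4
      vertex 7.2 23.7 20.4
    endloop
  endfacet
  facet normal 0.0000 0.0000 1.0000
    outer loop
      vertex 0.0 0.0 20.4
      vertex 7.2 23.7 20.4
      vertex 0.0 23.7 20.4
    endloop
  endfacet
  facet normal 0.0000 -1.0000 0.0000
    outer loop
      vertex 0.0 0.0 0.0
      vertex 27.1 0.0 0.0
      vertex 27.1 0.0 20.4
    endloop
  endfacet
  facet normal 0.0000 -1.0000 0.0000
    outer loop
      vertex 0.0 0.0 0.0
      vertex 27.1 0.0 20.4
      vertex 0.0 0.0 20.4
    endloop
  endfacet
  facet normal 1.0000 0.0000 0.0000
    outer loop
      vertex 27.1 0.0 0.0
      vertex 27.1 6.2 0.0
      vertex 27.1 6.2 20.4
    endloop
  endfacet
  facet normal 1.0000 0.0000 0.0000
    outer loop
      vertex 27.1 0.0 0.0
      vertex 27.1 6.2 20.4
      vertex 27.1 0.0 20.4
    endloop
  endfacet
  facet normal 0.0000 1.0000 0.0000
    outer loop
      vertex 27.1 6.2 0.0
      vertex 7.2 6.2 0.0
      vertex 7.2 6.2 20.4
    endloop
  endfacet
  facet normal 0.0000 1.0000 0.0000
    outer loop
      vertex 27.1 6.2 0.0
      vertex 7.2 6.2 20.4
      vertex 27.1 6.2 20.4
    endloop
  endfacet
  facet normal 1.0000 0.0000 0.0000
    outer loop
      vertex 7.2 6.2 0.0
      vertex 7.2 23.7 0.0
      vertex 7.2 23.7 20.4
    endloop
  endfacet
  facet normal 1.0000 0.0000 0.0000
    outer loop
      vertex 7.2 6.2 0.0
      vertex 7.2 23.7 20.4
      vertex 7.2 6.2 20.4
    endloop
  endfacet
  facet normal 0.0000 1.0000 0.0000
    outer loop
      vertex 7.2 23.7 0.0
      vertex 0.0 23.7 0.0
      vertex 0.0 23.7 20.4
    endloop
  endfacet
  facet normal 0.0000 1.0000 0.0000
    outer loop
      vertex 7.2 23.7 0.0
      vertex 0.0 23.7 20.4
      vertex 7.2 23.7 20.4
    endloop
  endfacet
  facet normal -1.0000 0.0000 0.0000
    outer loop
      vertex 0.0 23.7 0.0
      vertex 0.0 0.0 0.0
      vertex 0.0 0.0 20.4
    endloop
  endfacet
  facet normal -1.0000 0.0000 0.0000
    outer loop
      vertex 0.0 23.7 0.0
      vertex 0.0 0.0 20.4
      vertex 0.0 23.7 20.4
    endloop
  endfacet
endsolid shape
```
; perimeter-only toolpath
G21 ; units = mm
G90 ; absolute positioning
G28 ; home
; layer 1
G0 Z5.1
G0 X0.0 Y0.0
G1 X27.1 Y0.0
G1 X27.1 Y6.2
G1 X7.2 Y6.2
G1 X7.2 Y23.7
G1 X0.0 Y23.7
G1 X0.0 Y0.0
; layer 2
G0 Z10.2
G0 X0.0 Y0.0
G1 X27.1 Y0.0
G1 X27.1 Y6.2
G1 X7.2 Y6.2
G1 X7.2 Y23.7
G1 X0.0 Y23.7
G1 X0.0 Y0.0
; layer 3
G0 Z15.3
G0 X0.0 Y0.0
G1 X27.1 Y0.0
G1 X27.1 Y6.2
G1 X7.2 Y6.2
G1 X7.2 Y23.7
G1 X0.0 Y23.7
G1 X0.0 Y0.0
; layer 4
G0 Z20.4
G0 X0.0 Y0.0
G1 X27.1 Y0.0
G1 X27.1 Y6.2
G1 X7.2 Y6.2
G1 X7.2 Y23.7
G1 X0.0 Y23.7
G1 X0.0 Y0.0
M2 ; end

The solid is an L-shaped prism: outer 27.1 × 23.7 mm, arm thicknesses ≈ 6.2 mm (horizontal) and 7.2 mm (vertical), extruded 20.4 mm in z. Slicing at Δz = 5.1 mm — 4 equal slices spanning the solid's height, so layer i sits at z = i·h/4 — gives 4 non-empty perimeters. Each is a 6-segment closed polygon; G0 lifts to the layer z and rapids to the start vertex, then G1 traces the edges.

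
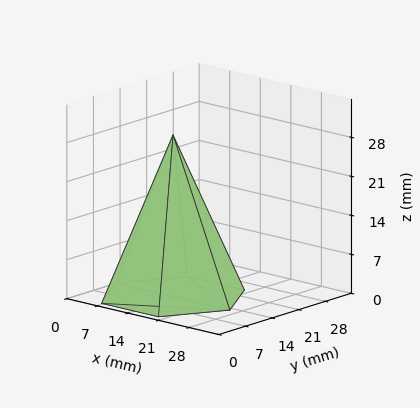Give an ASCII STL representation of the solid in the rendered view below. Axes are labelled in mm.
Reading the render: the shape is a regular 6-sided pyramid, base circumscribed radius ≈ 13 mm, apex at z ≈ 29 mm (dimensions read to the nearest mm from the axis ticks). For the STL, each face is triangulated and given an outward normal.

solid part
  facet normal 0.0000 0.0000 -1.0000
    outer loop
      vertex 6.5 24.3 0.0
      vertex 19.5 24.3 0.0
      vertex 26.0 13.0 0.0
    endloop
  endfacet
  facet normal 0.0000 0.0000 -1.0000
    outer loop
      vertex 0.0 13.0 0.0
      vertex 6.5 24.3 0.0
      vertex 26.0 13.0 0.0
    endloop
  endfacet
  facet normal 0.0000 0.0000 -1.0000
    outer loop
      vertex 6.5 1.7 0.0
      vertex 0.0 13.0 0.0
      vertex 26.0 13.0 0.0
    endloop
  endfacet
  facet normal 0.0000 0.0000 -1.0000
    outer loop
      vertex 19.5 1.7 0.0
      vertex 6.5 1.7 0.0
      vertex 26.0 13.0 0.0
    endloop
  endfacet
  facet normal 0.8080 0.4648 0.3622
    outer loop
      vertex 26.0 13.0 0.0
      vertex 19.5 24.3 0.0
      vertex 13.0 13.0 29.0
    endloop
  endfacet
  facet normal 0.0000 0.9318 0.3631
    outer loop
      vertex 19.5 24.3 0.0
      vertex 6.5 24.3 0.0
      vertex 13.0 13.0 29.0
    endloop
  endfacet
  facet normal -0.8080 0.4648 0.3622
    outer loop
      vertex 6.5 24.3 0.0
      vertex 0.0 13.0 0.0
      vertex 13.0 13.0 29.0
    endloop
  endfacet
  facet normal -0.8080 -0.4648 0.3622
    outer loop
      vertex 0.0 13.0 0.0
      vertex 6.5 1.7 0.0
      vertex 13.0 13.0 29.0
    endloop
  endfacet
  facet normal 0.0000 -0.9318 0.3631
    outer loop
      vertex 6.5 1.7 0.0
      vertex 19.5 1.7 0.0
      vertex 13.0 13.0 29.0
    endloop
  endfacet
  facet normal 0.8080 -0.4648 0.3622
    outer loop
      vertex 19.5 1.7 0.0
      vertex 26.0 13.0 0.0
      vertex 13.0 13.0 29.0
    endloop
  endfacet
endsolid part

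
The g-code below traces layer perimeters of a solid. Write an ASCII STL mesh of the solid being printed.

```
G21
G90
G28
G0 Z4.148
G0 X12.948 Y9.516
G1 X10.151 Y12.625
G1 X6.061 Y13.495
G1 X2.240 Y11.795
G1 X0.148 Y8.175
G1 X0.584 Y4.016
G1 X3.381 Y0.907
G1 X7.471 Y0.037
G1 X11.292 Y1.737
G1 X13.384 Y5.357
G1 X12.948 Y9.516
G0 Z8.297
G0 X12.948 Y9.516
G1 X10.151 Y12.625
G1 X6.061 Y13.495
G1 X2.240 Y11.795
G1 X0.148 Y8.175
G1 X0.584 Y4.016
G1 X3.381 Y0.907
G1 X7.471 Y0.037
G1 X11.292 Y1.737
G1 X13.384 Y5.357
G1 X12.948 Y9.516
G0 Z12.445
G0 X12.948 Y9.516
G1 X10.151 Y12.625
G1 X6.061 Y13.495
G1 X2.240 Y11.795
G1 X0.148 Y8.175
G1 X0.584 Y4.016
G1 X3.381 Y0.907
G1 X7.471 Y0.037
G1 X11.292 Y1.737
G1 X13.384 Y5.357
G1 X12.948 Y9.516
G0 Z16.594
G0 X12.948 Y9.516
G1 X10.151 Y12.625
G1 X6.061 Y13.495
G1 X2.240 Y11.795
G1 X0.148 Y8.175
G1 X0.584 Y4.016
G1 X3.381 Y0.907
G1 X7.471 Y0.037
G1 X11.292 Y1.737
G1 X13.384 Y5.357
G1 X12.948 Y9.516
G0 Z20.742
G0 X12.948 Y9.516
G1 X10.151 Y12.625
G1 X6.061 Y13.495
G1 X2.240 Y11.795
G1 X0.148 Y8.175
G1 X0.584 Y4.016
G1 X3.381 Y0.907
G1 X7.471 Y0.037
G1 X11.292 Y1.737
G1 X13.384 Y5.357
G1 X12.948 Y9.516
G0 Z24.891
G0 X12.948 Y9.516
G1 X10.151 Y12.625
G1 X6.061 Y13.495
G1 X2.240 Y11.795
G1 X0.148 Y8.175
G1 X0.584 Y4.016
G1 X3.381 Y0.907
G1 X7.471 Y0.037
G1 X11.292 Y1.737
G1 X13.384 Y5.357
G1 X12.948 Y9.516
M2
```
solid part
  facet normal 0.0000 0.0000 -1.0000
    outer loop
      vertex 6.061 13.495 0.000
      vertex 10.151 12.625 0.000
      vertex 12.948 9.516 0.000
    endloop
  endfacet
  facet normal 0.0000 0.0000 -1.0000
    outer loop
      vertex 2.240 11.795 0.000
      vertex 6.061 13.495 0.000
      vertex 12.948 9.516 0.000
    endloop
  endfacet
  facet normal 0.0000 0.0000 -1.0000
    outer loop
      vertex 0.148 8.175 0.000
      vertex 2.240 11.795 0.000
      vertex 12.948 9.516 0.000
    endloop
  endfacet
  facet normal 0.0000 0.0000 -1.0000
    outer loop
      vertex 0.584 4.016 0.000
      vertex 0.148 8.175 0.000
      vertex 12.948 9.516 0.000
    endloop
  endfacet
  facet normal 0.0000 0.0000 -1.0000
    outer loop
      vertex 3.381 0.907 0.000
      vertex 0.584 4.016 0.000
      vertex 12.948 9.516 0.000
    endloop
  endfacet
  facet normal 0.0000 0.0000 -1.0000
    outer loop
      vertex 7.471 0.037 0.000
      vertex 3.381 0.907 0.000
      vertex 12.948 9.516 0.000
    endloop
  endfacet
  facet normal 0.0000 0.0000 -1.0000
    outer loop
      vertex 11.292 1.737 0.000
      vertex 7.471 0.037 0.000
      vertex 12.948 9.516 0.000
    endloop
  endfacet
  facet normal 0.0000 0.0000 -1.0000
    outer loop
      vertex 13.384 5.357 0.000
      vertex 11.292 1.737 0.000
      vertex 12.948 9.516 0.000
    endloop
  endfacet
  facet normal 0.0000 0.0000 1.0000
    outer loop
      vertex 12.948 9.516 24.891
      vertex 10.151 12.625 24.891
      vertex 6.061 13.495 24.891
    endloop
  endfacet
  facet normal 0.0000 0.0000 1.0000
    outer loop
      vertex 12.948 9.516 24.891
      vertex 6.061 13.495 24.891
      vertex 2.240 11.795 24.891
    endloop
  endfacet
  facet normal 0.0000 0.0000 1.0000
    outer loop
      vertex 12.948 9.516 24.891
      vertex 2.240 11.795 24.891
      vertex 0.148 8.175 24.891
    endloop
  endfacet
  facet normal 0.0000 0.0000 1.0000
    outer loop
      vertex 12.948 9.516 24.891
      vertex 0.148 8.175 24.891
      vertex 0.584 4.016 24.891
    endloop
  endfacet
  facet normal 0.0000 0.0000 1.0000
    outer loop
      vertex 12.948 9.516 24.891
      vertex 0.584 4.016 24.891
      vertex 3.381 0.907 24.891
    endloop
  endfacet
  facet normal 0.0000 0.0000 1.0000
    outer loop
      vertex 12.948 9.516 24.891
      vertex 3.381 0.907 24.891
      vertex 7.471 0.037 24.891
    endloop
  endfacet
  facet normal 0.0000 0.0000 1.0000
    outer loop
      vertex 12.948 9.516 24.891
      vertex 7.471 0.037 24.891
      vertex 11.292 1.737 24.891
    endloop
  endfacet
  facet normal 0.0000 0.0000 1.0000
    outer loop
      vertex 12.948 9.516 24.891
      vertex 11.292 1.737 24.891
      vertex 13.384 5.357 24.891
    endloop
  endfacet
  facet normal 0.7434 0.6688 0.0000
    outer loop
      vertex 12.948 9.516 0.000
      vertex 10.151 12.625 0.000
      vertex 10.151 12.625 24.891
    endloop
  endfacet
  facet normal 0.7434 0.6688 0.0000
    outer loop
      vertex 12.948 9.516 0.000
      vertex 10.151 12.625 24.891
      vertex 12.948 9.516 24.891
    endloop
  endfacet
  facet normal 0.2081 0.9781 0.0000
    outer loop
      vertex 10.151 12.625 0.000
      vertex 6.061 13.495 0.000
      vertex 6.061 13.495 24.891
    endloop
  endfacet
  facet normal 0.2081 0.9781 0.0000
    outer loop
      vertex 10.151 12.625 0.000
      vertex 6.061 13.495 24.891
      vertex 10.151 12.625 24.891
    endloop
  endfacet
  facet normal -0.4065 0.9137 0.0000
    outer loop
      vertex 6.061 13.495 0.000
      vertex 2.240 11.795 0.000
      vertex 2.240 11.795 24.891
    endloop
  endfacet
  facet normal -0.4065 0.9137 0.0000
    outer loop
      vertex 6.061 13.495 0.000
      vertex 2.240 11.795 24.891
      vertex 6.061 13.495 24.891
    endloop
  endfacet
  facet normal -0.8658 0.5004 0.0000
    outer loop
      vertex 2.240 11.795 0.000
      vertex 0.148 8.175 0.000
      vertex 0.148 8.175 24.891
    endloop
  endfacet
  facet normal -0.8658 0.5004 0.0000
    outer loop
      vertex 2.240 11.795 0.000
      vertex 0.148 8.175 24.891
      vertex 2.240 11.795 24.891
    endloop
  endfacet
  facet normal -0.9945 -0.1043 0.0000
    outer loop
      vertex 0.148 8.175 0.000
      vertex 0.584 4.016 0.000
      vertex 0.584 4.016 24.891
    endloop
  endfacet
  facet normal -0.9945 -0.1043 0.0000
    outer loop
      vertex 0.148 8.175 0.000
      vertex 0.584 4.016 24.891
      vertex 0.148 8.175 24.891
    endloop
  endfacet
  facet normal -0.7434 -0.6688 0.0000
    outer loop
      vertex 0.584 4.016 0.000
      vertex 3.381 0.907 0.000
      vertex 3.381 0.907 24.891
    endloop
  endfacet
  facet normal -0.7434 -0.6688 0.0000
    outer loop
      vertex 0.584 4.016 0.000
      vertex 3.381 0.907 24.891
      vertex 0.584 4.016 24.891
    endloop
  endfacet
  facet normal -0.2081 -0.9781 0.0000
    outer loop
      vertex 3.381 0.907 0.000
      vertex 7.471 0.037 0.000
      vertex 7.471 0.037 24.891
    endloop
  endfacet
  facet normal -0.2081 -0.9781 0.0000
    outer loop
      vertex 3.381 0.907 0.000
      vertex 7.471 0.037 24.891
      vertex 3.381 0.907 24.891
    endloop
  endfacet
  facet normal 0.4065 -0.9137 0.0000
    outer loop
      vertex 7.471 0.037 0.000
      vertex 11.292 1.737 0.000
      vertex 11.292 1.737 24.891
    endloop
  endfacet
  facet normal 0.4065 -0.9137 0.0000
    outer loop
      vertex 7.471 0.037 0.000
      vertex 11.292 1.737 24.891
      vertex 7.471 0.037 24.891
    endloop
  endfacet
  facet normal 0.8658 -0.5004 0.0000
    outer loop
      vertex 11.292 1.737 0.000
      vertex 13.384 5.357 0.000
      vertex 13.384 5.357 24.891
    endloop
  endfacet
  facet normal 0.8658 -0.5004 0.0000
    outer loop
      vertex 11.292 1.737 0.000
      vertex 13.384 5.357 24.891
      vertex 11.292 1.737 24.891
    endloop
  endfacet
  facet normal 0.9945 0.1043 0.0000
    outer loop
      vertex 13.384 5.357 0.000
      vertex 12.948 9.516 0.000
      vertex 12.948 9.516 24.891
    endloop
  endfacet
  facet normal 0.9945 0.1043 0.0000
    outer loop
      vertex 13.384 5.357 0.000
      vertex 12.948 9.516 24.891
      vertex 13.384 5.357 24.891
    endloop
  endfacet
endsolid part

The G0 Z moves step by Δz≈4.148 mm. Every layer's G1 loop is the same polygon, so the solid is a straight extrusion of it from z=0 to z≈24.9. Closing with flat bottom and top caps and triangulating gives 36 facets — a regular 10-sided prism (a cylinder approximated with 10 flat sides), circumscribed radius ≈ 6.77 mm, height ≈ 24.9 mm.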